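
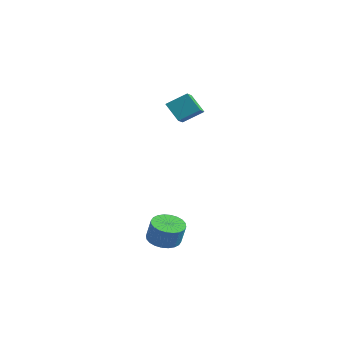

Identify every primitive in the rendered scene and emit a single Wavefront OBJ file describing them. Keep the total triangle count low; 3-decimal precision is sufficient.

v 2.98 -0.067 -3.782
v 3.668 -0.006 -4.019
v 4.007 0.007 -3.036
v 3.32 -0.053 -2.798
v 3.592 0.268 -3.997
v 3.932 0.281 -3.014
v 3.424 0.491 -3.942
v 3.763 0.504 -2.959
v 3.188 0.629 -3.862
v 3.527 0.642 -2.879
v 2.92 0.661 -3.77
v 3.259 0.674 -2.787
v 2.662 0.582 -3.68
v 3.001 0.595 -2.697
v 2.452 0.405 -3.605
v 2.791 0.418 -2.622
v 2.322 0.156 -3.557
v 2.661 0.169 -2.574
v 2.293 -0.127 -3.544
v 2.632 -0.114 -2.561
v 2.368 -0.401 -3.566
v 2.708 -0.388 -2.583
v 2.537 -0.624 -3.621
v 2.876 -0.611 -2.638
v 2.773 -0.762 -3.701
v 3.112 -0.749 -2.718
v 3.041 -0.794 -3.793
v 3.38 -0.781 -2.81
v 3.299 -0.715 -3.883
v 3.638 -0.702 -2.9
v 3.509 -0.538 -3.958
v 3.848 -0.525 -2.975
v 3.639 -0.289 -4.006
v 3.978 -0.276 -3.023
v -0.1 3.048 1.164
v 0.45 2.435 1.551
v -0.818 2.895 1.942
v -0.268 2.282 2.329
v 0.368 3.838 1.751
v 0.918 3.225 2.138
v -0.35 3.685 2.529
v 0.2 3.072 2.916
f 2 1 5
f 2 5 3
f 3 5 6
f 3 6 4
f 5 1 7
f 5 7 6
f 6 7 8
f 6 8 4
f 7 1 9
f 7 9 8
f 8 9 10
f 8 10 4
f 9 1 11
f 9 11 10
f 10 11 12
f 10 12 4
f 11 1 13
f 11 13 12
f 12 13 14
f 12 14 4
f 13 1 15
f 13 15 14
f 14 15 16
f 14 16 4
f 15 1 17
f 15 17 16
f 16 17 18
f 16 18 4
f 17 1 19
f 17 19 18
f 18 19 20
f 18 20 4
f 19 1 21
f 19 21 20
f 20 21 22
f 20 22 4
f 21 1 23
f 21 23 22
f 22 23 24
f 22 24 4
f 23 1 25
f 23 25 24
f 24 25 26
f 24 26 4
f 25 1 27
f 25 27 26
f 26 27 28
f 26 28 4
f 27 1 29
f 27 29 28
f 28 29 30
f 28 30 4
f 29 1 31
f 29 31 30
f 30 31 32
f 30 32 4
f 31 1 33
f 31 33 32
f 32 33 34
f 32 34 4
f 33 1 2
f 33 2 34
f 34 2 3
f 34 3 4
f 36 38 35
f 39 36 35
f 35 38 37
f 37 39 35
f 36 42 38
f 40 36 39
f 40 42 36
f 38 42 37
f 41 39 37
f 37 42 41
f 41 40 39
f 42 40 41



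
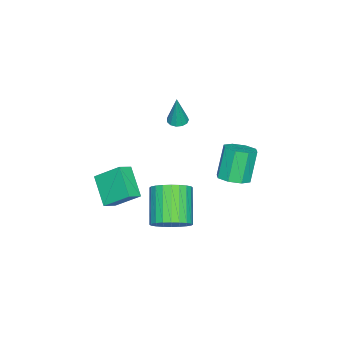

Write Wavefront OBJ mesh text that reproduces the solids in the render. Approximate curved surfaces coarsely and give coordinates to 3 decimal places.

v 1.88 -5.042 -0.973
v 1.747 -3.717 0.083
v 1.14 -4.781 -1.394
v 1.007 -3.456 -0.337
v 2.893 -4.024 -2.123
v 2.76 -2.699 -1.066
v 2.153 -3.763 -2.543
v 2.02 -2.438 -1.487
v -0.763 -1.773 2.483
v -0.419 -1.367 2.391
v -0.417 -1.667 4.237
v -0.691 -1.24 2.437
v -0.987 -1.282 2.498
v -1.211 -1.48 2.554
v -1.293 -1.771 2.588
v -1.206 -2.063 2.588
v -0.979 -2.263 2.556
v -0.683 -2.307 2.5
v -0.413 -2.182 2.439
v -0.253 -1.927 2.392
v -0.255 -1.623 2.374
v 1.466 2.16 0.962
v 1.976 2.792 1.177
v 1.244 2.812 2.854
v 0.734 2.18 2.638
v 1.419 2.998 0.931
v 0.686 3.018 2.608
v 0.889 2.713 0.703
v 0.157 2.733 2.38
v 0.698 2.104 0.627
v -0.035 2.124 2.304
v 0.956 1.528 0.746
v 0.224 1.548 2.423
v 1.514 1.322 0.992
v 0.781 1.342 2.669
v 2.043 1.607 1.22
v 1.311 1.627 2.897
v 2.235 2.216 1.296
v 1.502 2.236 2.973
v 2.642 -0.528 -2.509
v 3.068 0.111 -1.807
v 1.623 -0.574 -0.309
v 1.198 -1.212 -1.011
v 2.784 0.35 -1.97
v 1.34 -0.334 -0.473
v 2.479 0.457 -2.216
v 1.035 -0.227 -0.719
v 2.199 0.413 -2.506
v 0.755 -0.271 -1.009
v 1.986 0.226 -2.797
v 0.542 -0.458 -1.299
v 1.873 -0.076 -3.044
v 0.429 -0.76 -1.546
v 1.877 -0.446 -3.209
v 0.433 -1.13 -1.711
v 1.998 -0.829 -3.268
v 0.554 -1.513 -1.77
v 2.217 -1.166 -3.211
v 0.772 -1.851 -1.713
v 2.5 -1.406 -3.047
v 1.056 -2.09 -1.55
v 2.805 -1.513 -2.801
v 1.361 -2.197 -1.304
v 3.085 -1.469 -2.511
v 1.641 -2.153 -1.014
v 3.298 -1.282 -2.221
v 1.854 -1.966 -0.723
v 3.411 -0.98 -1.974
v 1.967 -1.664 -0.476
v 3.407 -0.61 -1.809
v 1.963 -1.294 -0.311
v 3.286 -0.227 -1.75
v 1.842 -0.911 -0.252
f 2 4 1
f 5 2 1
f 1 4 3
f 3 5 1
f 2 8 4
f 6 2 5
f 6 8 2
f 4 8 3
f 7 5 3
f 3 8 7
f 7 6 5
f 8 6 7
f 10 9 12
f 10 12 11
f 12 9 13
f 12 13 11
f 13 9 14
f 13 14 11
f 14 9 15
f 14 15 11
f 15 9 16
f 15 16 11
f 16 9 17
f 16 17 11
f 17 9 18
f 17 18 11
f 18 9 19
f 18 19 11
f 19 9 20
f 19 20 11
f 20 9 21
f 20 21 11
f 21 9 10
f 21 10 11
f 23 22 26
f 23 26 24
f 24 26 27
f 24 27 25
f 26 22 28
f 26 28 27
f 27 28 29
f 27 29 25
f 28 22 30
f 28 30 29
f 29 30 31
f 29 31 25
f 30 22 32
f 30 32 31
f 31 32 33
f 31 33 25
f 32 22 34
f 32 34 33
f 33 34 35
f 33 35 25
f 34 22 36
f 34 36 35
f 35 36 37
f 35 37 25
f 36 22 38
f 36 38 37
f 37 38 39
f 37 39 25
f 38 22 23
f 38 23 39
f 39 23 24
f 39 24 25
f 41 40 44
f 41 44 42
f 42 44 45
f 42 45 43
f 44 40 46
f 44 46 45
f 45 46 47
f 45 47 43
f 46 40 48
f 46 48 47
f 47 48 49
f 47 49 43
f 48 40 50
f 48 50 49
f 49 50 51
f 49 51 43
f 50 40 52
f 50 52 51
f 51 52 53
f 51 53 43
f 52 40 54
f 52 54 53
f 53 54 55
f 53 55 43
f 54 40 56
f 54 56 55
f 55 56 57
f 55 57 43
f 56 40 58
f 56 58 57
f 57 58 59
f 57 59 43
f 58 40 60
f 58 60 59
f 59 60 61
f 59 61 43
f 60 40 62
f 60 62 61
f 61 62 63
f 61 63 43
f 62 40 64
f 62 64 63
f 63 64 65
f 63 65 43
f 64 40 66
f 64 66 65
f 65 66 67
f 65 67 43
f 66 40 68
f 66 68 67
f 67 68 69
f 67 69 43
f 68 40 70
f 68 70 69
f 69 70 71
f 69 71 43
f 70 40 72
f 70 72 71
f 71 72 73
f 71 73 43
f 72 40 41
f 72 41 73
f 73 41 42
f 73 42 43



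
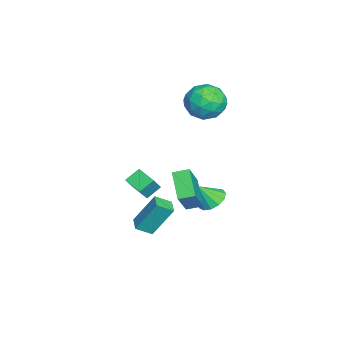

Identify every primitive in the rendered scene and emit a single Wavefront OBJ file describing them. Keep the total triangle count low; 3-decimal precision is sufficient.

v 0.472 0.183 -2.63
v 0.346 1.228 -0.917
v 0.239 0.996 -3.143
v 0.113 2.041 -1.431
v 1.287 0.379 -2.689
v 1.161 1.424 -0.977
v 1.054 1.192 -3.203
v 0.928 2.237 -1.49
v 1.078 2.557 0.665
v 2.351 2.295 2.276
v 0.976 3.373 0.879
v 2.248 3.111 2.49
v 2.372 2.969 -0.29
v 3.644 2.707 1.321
v 2.269 3.785 -0.076
v 3.542 3.523 1.535
v -1 0.658 -0.364
v -0.367 0.383 0.544
v -0.256 1.463 -0.638
v 0.376 1.188 0.27
v -0.516 0.032 -0.89
v 0.116 -0.243 0.018
v 0.227 0.837 -1.164
v 0.86 0.562 -0.256
v -0.158 3.991 -1.296
v 0.649 4.026 -1.437
v 0.058 3.289 -0.224
v 0.546 4.393 -1.176
v 0.22 4.632 -0.953
v -0.227 4.668 -0.84
v -0.651 4.489 -0.871
v -0.92 4.152 -1.037
v -0.946 3.763 -1.286
v -0.723 3.447 -1.538
v -0.32 3.303 -1.713
v 0.134 3.378 -1.756
v 0.495 3.647 -1.653
v -3.429 3.934 2.962
v -2.308 3.777 3.245
v -3.952 2.963 4.495
v -2.831 2.806 4.778
v -3.306 3.869 4.845
v -2.983 4.47 3.898
v -3.277 2.27 3.842
v -2.954 2.871 2.895
v -2.214 2.749 3.789
v -2.232 3.737 4.409
v -4.028 3.003 3.331
v -4.046 3.991 3.951
v -2.823 3.941 2.969
v -3.437 2.799 4.771
v -3.717 3.424 4.811
v -3.058 3.332 4.977
v -3.22 4.348 3.353
v -2.561 4.256 3.519
v -3.147 4.31 4.46
v -3.699 2.484 4.221
v -3.04 2.392 4.387
v -3.202 3.408 2.763
v -2.543 3.316 2.929
v -3.113 2.43 3.28
v -2.108 3.244 3.455
v -2.415 2.673 4.356
v -2.678 2.358 3.806
v -2.488 2.711 3.249
v -2.119 3.825 3.82
v -2.426 3.254 4.721
v -2.706 3.879 4.76
v -2.516 4.232 4.204
v -2.064 3.221 4.139
v -3.834 3.486 3.019
v -4.141 2.915 3.92
v -3.744 2.508 3.536
v -3.554 2.861 2.98
v -3.845 4.067 3.384
v -4.152 3.496 4.285
v -3.772 4.029 4.491
v -3.582 4.382 3.934
v -4.196 3.519 3.601
f 2 4 1
f 5 2 1
f 1 4 3
f 3 5 1
f 2 8 4
f 6 2 5
f 6 8 2
f 4 8 3
f 7 5 3
f 3 8 7
f 7 6 5
f 8 6 7
f 10 12 9
f 13 10 9
f 9 12 11
f 11 13 9
f 10 16 12
f 14 10 13
f 14 16 10
f 12 16 11
f 15 13 11
f 11 16 15
f 15 14 13
f 16 14 15
f 18 20 17
f 21 18 17
f 17 20 19
f 19 21 17
f 18 24 20
f 22 18 21
f 22 24 18
f 20 24 19
f 23 21 19
f 19 24 23
f 23 22 21
f 24 22 23
f 26 25 28
f 26 28 27
f 28 25 29
f 28 29 27
f 29 25 30
f 29 30 27
f 30 25 31
f 30 31 27
f 31 25 32
f 31 32 27
f 32 25 33
f 32 33 27
f 33 25 34
f 33 34 27
f 34 25 35
f 34 35 27
f 35 25 36
f 35 36 27
f 36 25 37
f 36 37 27
f 37 25 26
f 37 26 27
f 38 75 54
f 75 49 78
f 54 78 43
f 75 78 54
f 38 54 50
f 54 43 55
f 50 55 39
f 54 55 50
f 38 50 59
f 50 39 60
f 59 60 45
f 50 60 59
f 38 59 71
f 59 45 74
f 71 74 48
f 59 74 71
f 38 71 75
f 71 48 79
f 75 79 49
f 71 79 75
f 39 55 66
f 55 43 69
f 66 69 47
f 55 69 66
f 43 78 56
f 78 49 77
f 56 77 42
f 78 77 56
f 49 79 76
f 79 48 72
f 76 72 40
f 79 72 76
f 48 74 73
f 74 45 61
f 73 61 44
f 74 61 73
f 45 60 65
f 60 39 62
f 65 62 46
f 60 62 65
f 41 67 53
f 67 47 68
f 53 68 42
f 67 68 53
f 41 53 51
f 53 42 52
f 51 52 40
f 53 52 51
f 41 51 58
f 51 40 57
f 58 57 44
f 51 57 58
f 41 58 63
f 58 44 64
f 63 64 46
f 58 64 63
f 41 63 67
f 63 46 70
f 67 70 47
f 63 70 67
f 42 68 56
f 68 47 69
f 56 69 43
f 68 69 56
f 40 52 76
f 52 42 77
f 76 77 49
f 52 77 76
f 44 57 73
f 57 40 72
f 73 72 48
f 57 72 73
f 46 64 65
f 64 44 61
f 65 61 45
f 64 61 65
f 47 70 66
f 70 46 62
f 66 62 39
f 70 62 66



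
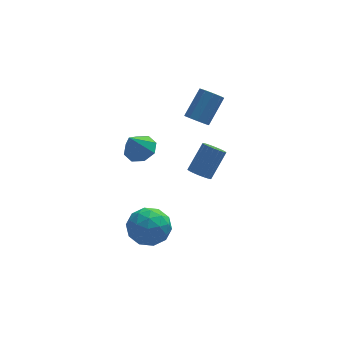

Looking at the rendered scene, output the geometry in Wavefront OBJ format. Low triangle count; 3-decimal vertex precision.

v -2.613 -1.042 2.337
v -2.012 -1.624 2.41
v -3.187 -1.478 3.583
v -1.847 -1.065 2.681
v -2.131 -0.492 2.751
v -2.698 -0.242 2.578
v -3.214 -0.46 2.264
v -3.379 -1.019 1.992
v -3.095 -1.591 1.922
v -2.528 -1.842 2.095
v -2.713 -1.239 -2.163
v -1.598 -1.537 -2.234
v -3.202 -2.903 -2.866
v -2.087 -3.201 -2.937
v -2.59 -3.088 -1.902
v -2.288 -2.06 -1.467
v -2.512 -2.38 -3.633
v -2.21 -1.352 -3.198
v -1.474 -2.242 -3.143
v -1.522 -2.68 -2.073
v -3.278 -1.76 -3.027
v -3.326 -2.198 -1.957
v -2.112 -1.242 -2.137
v -2.688 -3.198 -2.963
v -2.984 -3.132 -2.355
v -2.328 -3.307 -2.397
v -2.518 -1.549 -1.686
v -1.862 -1.725 -1.728
v -2.446 -2.636 -1.533
v -2.938 -2.715 -3.372
v -2.282 -2.891 -3.414
v -2.472 -1.133 -2.703
v -1.816 -1.308 -2.745
v -2.354 -1.804 -3.567
v -1.384 -1.832 -2.713
v -1.672 -2.809 -3.126
v -1.921 -2.327 -3.535
v -1.744 -1.723 -3.279
v -1.412 -2.089 -2.084
v -1.7 -3.067 -2.498
v -1.996 -3.001 -1.889
v -1.818 -2.396 -1.633
v -1.339 -2.503 -2.618
v -3.1 -1.373 -2.602
v -3.388 -2.351 -3.016
v -2.982 -2.044 -3.467
v -2.804 -1.439 -3.211
v -3.128 -1.631 -1.974
v -3.416 -2.608 -2.387
v -3.056 -2.717 -1.821
v -2.879 -2.113 -1.565
v -3.461 -1.937 -2.482
v 0.12 -1.591 0.535
v 0.466 -1.27 0.117
v 1.305 -0.548 1.368
v 0.96 -0.869 1.785
v 0.25 -1.098 0.164
v 1.089 -0.377 1.414
v 0.007 -1.024 0.284
v 0.846 -0.303 1.534
v -0.213 -1.062 0.453
v 0.626 -0.341 1.704
v -0.367 -1.205 0.639
v 0.472 -0.484 1.89
v -0.424 -1.424 0.804
v 0.415 -0.703 2.055
v -0.374 -1.677 0.916
v 0.465 -0.955 2.166
v -0.225 -1.912 0.952
v 0.614 -1.19 2.203
v -0.009 -2.083 0.906
v 0.83 -1.362 2.156
v 0.234 -2.157 0.786
v 1.073 -1.436 2.036
v 0.454 -2.119 0.616
v 1.293 -1.398 1.867
v 0.608 -1.976 0.43
v 1.447 -1.255 1.681
v 0.665 -1.757 0.265
v 1.504 -1.036 1.516
v 0.615 -1.505 0.154
v 1.454 -0.783 1.404
v 0.336 0.633 2.69
v 0.895 0.343 2.492
v 1.783 1.237 3.692
v 1.224 1.527 3.89
v 0.827 0.723 2.259
v 1.716 1.617 3.459
v 0.53 1.062 2.227
v 1.418 1.955 3.427
v 0.142 1.199 2.412
v 1.03 2.093 3.612
v -0.156 1.072 2.727
v 0.733 1.966 3.927
v -0.223 0.74 3.025
v 0.665 1.633 4.224
v -0.029 0.357 3.166
v 0.859 1.251 4.366
v 0.336 0.104 3.084
v 1.224 0.998 4.284
v 0.701 0.098 2.818
v 1.589 0.992 4.018
f 2 1 4
f 2 4 3
f 4 1 5
f 4 5 3
f 5 1 6
f 5 6 3
f 6 1 7
f 6 7 3
f 7 1 8
f 7 8 3
f 8 1 9
f 8 9 3
f 9 1 10
f 9 10 3
f 10 1 2
f 10 2 3
f 11 48 27
f 48 22 51
f 27 51 16
f 48 51 27
f 11 27 23
f 27 16 28
f 23 28 12
f 27 28 23
f 11 23 32
f 23 12 33
f 32 33 18
f 23 33 32
f 11 32 44
f 32 18 47
f 44 47 21
f 32 47 44
f 11 44 48
f 44 21 52
f 48 52 22
f 44 52 48
f 12 28 39
f 28 16 42
f 39 42 20
f 28 42 39
f 16 51 29
f 51 22 50
f 29 50 15
f 51 50 29
f 22 52 49
f 52 21 45
f 49 45 13
f 52 45 49
f 21 47 46
f 47 18 34
f 46 34 17
f 47 34 46
f 18 33 38
f 33 12 35
f 38 35 19
f 33 35 38
f 14 40 26
f 40 20 41
f 26 41 15
f 40 41 26
f 14 26 24
f 26 15 25
f 24 25 13
f 26 25 24
f 14 24 31
f 24 13 30
f 31 30 17
f 24 30 31
f 14 31 36
f 31 17 37
f 36 37 19
f 31 37 36
f 14 36 40
f 36 19 43
f 40 43 20
f 36 43 40
f 15 41 29
f 41 20 42
f 29 42 16
f 41 42 29
f 13 25 49
f 25 15 50
f 49 50 22
f 25 50 49
f 17 30 46
f 30 13 45
f 46 45 21
f 30 45 46
f 19 37 38
f 37 17 34
f 38 34 18
f 37 34 38
f 20 43 39
f 43 19 35
f 39 35 12
f 43 35 39
f 54 53 57
f 54 57 55
f 55 57 58
f 55 58 56
f 57 53 59
f 57 59 58
f 58 59 60
f 58 60 56
f 59 53 61
f 59 61 60
f 60 61 62
f 60 62 56
f 61 53 63
f 61 63 62
f 62 63 64
f 62 64 56
f 63 53 65
f 63 65 64
f 64 65 66
f 64 66 56
f 65 53 67
f 65 67 66
f 66 67 68
f 66 68 56
f 67 53 69
f 67 69 68
f 68 69 70
f 68 70 56
f 69 53 71
f 69 71 70
f 70 71 72
f 70 72 56
f 71 53 73
f 71 73 72
f 72 73 74
f 72 74 56
f 73 53 75
f 73 75 74
f 74 75 76
f 74 76 56
f 75 53 77
f 75 77 76
f 76 77 78
f 76 78 56
f 77 53 79
f 77 79 78
f 78 79 80
f 78 80 56
f 79 53 81
f 79 81 80
f 80 81 82
f 80 82 56
f 81 53 54
f 81 54 82
f 82 54 55
f 82 55 56
f 84 83 87
f 84 87 85
f 85 87 88
f 85 88 86
f 87 83 89
f 87 89 88
f 88 89 90
f 88 90 86
f 89 83 91
f 89 91 90
f 90 91 92
f 90 92 86
f 91 83 93
f 91 93 92
f 92 93 94
f 92 94 86
f 93 83 95
f 93 95 94
f 94 95 96
f 94 96 86
f 95 83 97
f 95 97 96
f 96 97 98
f 96 98 86
f 97 83 99
f 97 99 98
f 98 99 100
f 98 100 86
f 99 83 101
f 99 101 100
f 100 101 102
f 100 102 86
f 101 83 84
f 101 84 102
f 102 84 85
f 102 85 86



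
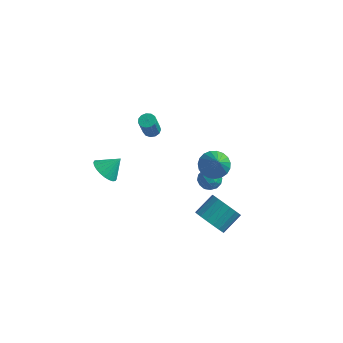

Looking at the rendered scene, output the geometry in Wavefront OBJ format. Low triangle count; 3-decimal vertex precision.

v -3.018 1.172 -0.022
v -2.551 1.365 0.051
v -2.515 0.76 1.434
v -2.982 0.568 1.362
v -2.737 1.565 0.143
v -2.701 0.96 1.526
v -3.011 1.64 0.183
v -2.975 1.035 1.566
v -3.288 1.566 0.158
v -3.252 0.961 1.541
v -3.479 1.368 0.076
v -3.443 0.763 1.459
v -3.524 1.107 -0.037
v -3.488 0.502 1.346
v -3.408 0.867 -0.145
v -3.372 0.263 1.238
v -3.168 0.724 -0.214
v -3.132 0.12 1.17
v -2.881 0.724 -0.221
v -2.845 0.119 1.162
v -2.637 0.865 -0.166
v -2.601 0.261 1.217
v -2.514 1.105 -0.064
v -2.478 0.5 1.319
v 1.144 0.884 -2.053
v 1.446 0.589 -1.463
v 0.594 -0.129 -2.277
v 0.896 -0.424 -1.687
v 0.393 0.094 -1.617
v 0.733 0.72 -1.478
v 1.307 -0.26 -2.262
v 1.647 0.366 -2.123
v 1.547 -0.118 -1.592
v 0.982 0.101 -1.193
v 1.058 0.359 -2.547
v 0.493 0.578 -2.148
v 1.343 0.825 -1.738
v 0.697 -0.365 -2.002
v 0.401 -0.061 -1.96
v 0.578 -0.234 -1.613
v 0.924 0.902 -1.747
v 1.102 0.729 -1.401
v 0.482 0.438 -1.491
v 0.938 -0.269 -2.339
v 1.116 -0.442 -1.993
v 1.462 0.694 -2.127
v 1.639 0.521 -1.78
v 1.558 0.022 -2.249
v 1.58 0.236 -1.467
v 1.257 -0.359 -1.599
v 1.499 -0.263 -1.937
v 1.698 0.105 -1.855
v 1.248 0.365 -1.233
v 0.925 -0.23 -1.365
v 0.629 0.075 -1.323
v 0.829 0.442 -1.242
v 1.307 -0.05 -1.309
v 1.115 0.69 -2.375
v 0.792 0.095 -2.507
v 1.211 0.018 -2.498
v 1.411 0.385 -2.417
v 0.783 0.819 -2.141
v 0.46 0.224 -2.273
v 0.342 0.355 -1.885
v 0.541 0.723 -1.803
v 0.733 0.51 -2.431
v 2.848 -3.534 -1.413
v 3.709 -3.59 -1.856
v 4.174 -2.502 -1.09
v 3.312 -2.446 -0.647
v 3.488 -3.319 -2.108
v 3.953 -2.23 -1.342
v 3.141 -3.089 -2.223
v 3.606 -2.001 -1.457
v 2.736 -2.948 -2.178
v 3.2 -1.86 -1.412
v 2.352 -2.924 -1.981
v 2.817 -1.835 -1.215
v 2.067 -3.02 -1.671
v 2.532 -1.931 -0.905
v 1.937 -3.218 -1.311
v 2.401 -2.129 -0.545
v 1.986 -3.478 -0.97
v 2.451 -2.39 -0.204
v 2.207 -3.75 -0.718
v 2.672 -2.661 0.048
v 2.554 -3.979 -0.603
v 3.019 -2.891 0.163
v 2.96 -4.12 -0.648
v 3.424 -3.032 0.118
v 3.343 -4.145 -0.845
v 3.808 -3.056 -0.079
v 3.628 -4.049 -1.155
v 4.093 -2.96 -0.389
v 3.759 -3.851 -1.515
v 4.223 -2.762 -0.749
v -4.051 -2.348 -1.098
v -3.318 -2.52 -1.534
v -3.409 -1.732 -0.262
v -3.413 -2.227 -1.677
v -3.605 -1.953 -1.732
v -3.865 -1.738 -1.69
v -4.153 -1.617 -1.558
v -4.426 -1.607 -1.356
v -4.642 -1.71 -1.115
v -4.767 -1.91 -0.871
v -4.784 -2.176 -0.662
v -4.688 -2.469 -0.519
v -4.496 -2.744 -0.464
v -4.236 -2.958 -0.505
v -3.948 -3.079 -0.637
v -3.675 -3.089 -0.839
v -3.46 -2.986 -1.08
v -3.334 -2.786 -1.324
v 1.957 -1.19 1.143
v 2.422 -0.483 1.384
v 2.643 -2.11 2.517
v 2.11 -0.437 1.57
v 1.773 -0.52 1.683
v 1.467 -0.72 1.703
v 1.245 -1.001 1.625
v 1.147 -1.315 1.465
v 1.189 -1.607 1.248
v 1.363 -1.827 1.014
v 1.64 -1.937 0.802
v 1.972 -1.918 0.649
v 2.301 -1.773 0.581
v 2.571 -1.527 0.611
v 2.734 -1.224 0.732
v 2.763 -0.914 0.925
v 2.653 -0.652 1.155
f 2 1 5
f 2 5 3
f 3 5 6
f 3 6 4
f 5 1 7
f 5 7 6
f 6 7 8
f 6 8 4
f 7 1 9
f 7 9 8
f 8 9 10
f 8 10 4
f 9 1 11
f 9 11 10
f 10 11 12
f 10 12 4
f 11 1 13
f 11 13 12
f 12 13 14
f 12 14 4
f 13 1 15
f 13 15 14
f 14 15 16
f 14 16 4
f 15 1 17
f 15 17 16
f 16 17 18
f 16 18 4
f 17 1 19
f 17 19 18
f 18 19 20
f 18 20 4
f 19 1 21
f 19 21 20
f 20 21 22
f 20 22 4
f 21 1 23
f 21 23 22
f 22 23 24
f 22 24 4
f 23 1 2
f 23 2 24
f 24 2 3
f 24 3 4
f 25 62 41
f 62 36 65
f 41 65 30
f 62 65 41
f 25 41 37
f 41 30 42
f 37 42 26
f 41 42 37
f 25 37 46
f 37 26 47
f 46 47 32
f 37 47 46
f 25 46 58
f 46 32 61
f 58 61 35
f 46 61 58
f 25 58 62
f 58 35 66
f 62 66 36
f 58 66 62
f 26 42 53
f 42 30 56
f 53 56 34
f 42 56 53
f 30 65 43
f 65 36 64
f 43 64 29
f 65 64 43
f 36 66 63
f 66 35 59
f 63 59 27
f 66 59 63
f 35 61 60
f 61 32 48
f 60 48 31
f 61 48 60
f 32 47 52
f 47 26 49
f 52 49 33
f 47 49 52
f 28 54 40
f 54 34 55
f 40 55 29
f 54 55 40
f 28 40 38
f 40 29 39
f 38 39 27
f 40 39 38
f 28 38 45
f 38 27 44
f 45 44 31
f 38 44 45
f 28 45 50
f 45 31 51
f 50 51 33
f 45 51 50
f 28 50 54
f 50 33 57
f 54 57 34
f 50 57 54
f 29 55 43
f 55 34 56
f 43 56 30
f 55 56 43
f 27 39 63
f 39 29 64
f 63 64 36
f 39 64 63
f 31 44 60
f 44 27 59
f 60 59 35
f 44 59 60
f 33 51 52
f 51 31 48
f 52 48 32
f 51 48 52
f 34 57 53
f 57 33 49
f 53 49 26
f 57 49 53
f 68 67 71
f 68 71 69
f 69 71 72
f 69 72 70
f 71 67 73
f 71 73 72
f 72 73 74
f 72 74 70
f 73 67 75
f 73 75 74
f 74 75 76
f 74 76 70
f 75 67 77
f 75 77 76
f 76 77 78
f 76 78 70
f 77 67 79
f 77 79 78
f 78 79 80
f 78 80 70
f 79 67 81
f 79 81 80
f 80 81 82
f 80 82 70
f 81 67 83
f 81 83 82
f 82 83 84
f 82 84 70
f 83 67 85
f 83 85 84
f 84 85 86
f 84 86 70
f 85 67 87
f 85 87 86
f 86 87 88
f 86 88 70
f 87 67 89
f 87 89 88
f 88 89 90
f 88 90 70
f 89 67 91
f 89 91 90
f 90 91 92
f 90 92 70
f 91 67 93
f 91 93 92
f 92 93 94
f 92 94 70
f 93 67 95
f 93 95 94
f 94 95 96
f 94 96 70
f 95 67 68
f 95 68 96
f 96 68 69
f 96 69 70
f 98 97 100
f 98 100 99
f 100 97 101
f 100 101 99
f 101 97 102
f 101 102 99
f 102 97 103
f 102 103 99
f 103 97 104
f 103 104 99
f 104 97 105
f 104 105 99
f 105 97 106
f 105 106 99
f 106 97 107
f 106 107 99
f 107 97 108
f 107 108 99
f 108 97 109
f 108 109 99
f 109 97 110
f 109 110 99
f 110 97 111
f 110 111 99
f 111 97 112
f 111 112 99
f 112 97 113
f 112 113 99
f 113 97 114
f 113 114 99
f 114 97 98
f 114 98 99
f 116 115 118
f 116 118 117
f 118 115 119
f 118 119 117
f 119 115 120
f 119 120 117
f 120 115 121
f 120 121 117
f 121 115 122
f 121 122 117
f 122 115 123
f 122 123 117
f 123 115 124
f 123 124 117
f 124 115 125
f 124 125 117
f 125 115 126
f 125 126 117
f 126 115 127
f 126 127 117
f 127 115 128
f 127 128 117
f 128 115 129
f 128 129 117
f 129 115 130
f 129 130 117
f 130 115 131
f 130 131 117
f 131 115 116
f 131 116 117



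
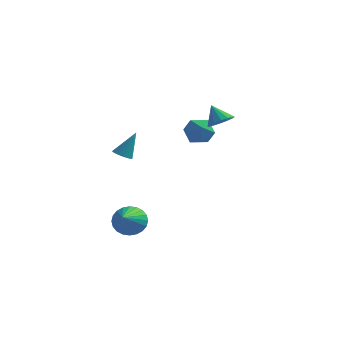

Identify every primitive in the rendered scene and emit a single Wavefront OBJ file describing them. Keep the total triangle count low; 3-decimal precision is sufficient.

v 3.823 1.364 1.805
v 4.234 1.989 1.868
v 3.177 1.696 2.735
v 3.942 2.084 1.631
v 3.618 1.986 1.44
v 3.349 1.722 1.348
v 3.207 1.362 1.377
v 3.231 1.002 1.522
v 3.413 0.74 1.742
v 3.705 0.644 1.98
v 4.029 0.742 2.17
v 4.298 1.006 2.263
v 4.439 1.366 2.233
v 4.416 1.726 2.088
v 0.405 -2.59 -4.004
v 1.158 -2.769 -4.501
v 0.735 -4.39 -2.856
v 1.295 -2.573 -4.234
v 1.297 -2.38 -3.931
v 1.163 -2.218 -3.64
v 0.914 -2.114 -3.404
v 0.587 -2.082 -3.259
v 0.232 -2.127 -3.228
v -0.096 -2.243 -3.315
v -0.349 -2.412 -3.507
v -0.486 -2.608 -3.774
v -0.488 -2.801 -4.077
v -0.354 -2.962 -4.368
v -0.105 -3.067 -4.604
v 0.222 -3.099 -4.749
v 0.577 -3.054 -4.78
v 0.905 -2.938 -4.693
v 0.561 -3.886 1.174
v 1.045 -4.111 1.093
v 1.059 -3.294 2.506
v 1.071 -3.924 1
v 1.019 -3.731 0.934
v 0.898 -3.561 0.904
v 0.725 -3.441 0.915
v 0.527 -3.389 0.966
v 0.335 -3.412 1.048
v 0.177 -3.507 1.15
v 0.077 -3.66 1.255
v 0.051 -3.848 1.348
v 0.103 -4.041 1.414
v 0.224 -4.21 1.444
v 0.397 -4.33 1.433
v 0.595 -4.383 1.382
v 0.787 -4.36 1.3
v 0.946 -4.264 1.199
v 1.103 3.332 0.061
v 1.657 3.868 -0.469
v 2.323 2.672 0.669
v 2.877 3.208 0.139
v 2.379 3.592 0.833
v 1.626 3.999 0.457
v 2.354 2.541 -0.257
v 1.601 2.948 -0.633
v 2.431 3.379 -0.665
v 2.446 4.029 0.008
v 1.534 2.511 0.192
v 1.549 3.161 0.865
f 2 1 4
f 2 4 3
f 4 1 5
f 4 5 3
f 5 1 6
f 5 6 3
f 6 1 7
f 6 7 3
f 7 1 8
f 7 8 3
f 8 1 9
f 8 9 3
f 9 1 10
f 9 10 3
f 10 1 11
f 10 11 3
f 11 1 12
f 11 12 3
f 12 1 13
f 12 13 3
f 13 1 14
f 13 14 3
f 14 1 2
f 14 2 3
f 16 15 18
f 16 18 17
f 18 15 19
f 18 19 17
f 19 15 20
f 19 20 17
f 20 15 21
f 20 21 17
f 21 15 22
f 21 22 17
f 22 15 23
f 22 23 17
f 23 15 24
f 23 24 17
f 24 15 25
f 24 25 17
f 25 15 26
f 25 26 17
f 26 15 27
f 26 27 17
f 27 15 28
f 27 28 17
f 28 15 29
f 28 29 17
f 29 15 30
f 29 30 17
f 30 15 31
f 30 31 17
f 31 15 32
f 31 32 17
f 32 15 16
f 32 16 17
f 34 33 36
f 34 36 35
f 36 33 37
f 36 37 35
f 37 33 38
f 37 38 35
f 38 33 39
f 38 39 35
f 39 33 40
f 39 40 35
f 40 33 41
f 40 41 35
f 41 33 42
f 41 42 35
f 42 33 43
f 42 43 35
f 43 33 44
f 43 44 35
f 44 33 45
f 44 45 35
f 45 33 46
f 45 46 35
f 46 33 47
f 46 47 35
f 47 33 48
f 47 48 35
f 48 33 49
f 48 49 35
f 49 33 50
f 49 50 35
f 50 33 34
f 50 34 35
f 51 62 56
f 51 56 52
f 51 52 58
f 51 58 61
f 51 61 62
f 52 56 60
f 56 62 55
f 62 61 53
f 61 58 57
f 58 52 59
f 54 60 55
f 54 55 53
f 54 53 57
f 54 57 59
f 54 59 60
f 55 60 56
f 53 55 62
f 57 53 61
f 59 57 58
f 60 59 52



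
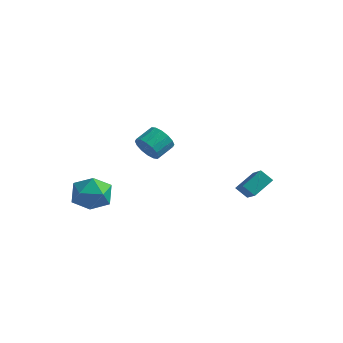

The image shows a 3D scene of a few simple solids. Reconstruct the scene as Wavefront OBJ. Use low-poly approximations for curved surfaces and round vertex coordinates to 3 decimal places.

v -0.325 -1.694 0.801
v 0.287 -1.681 0.197
v 0.697 -0.652 0.634
v 0.085 -0.666 1.239
v -0.058 -1.466 0.016
v 0.351 -0.438 0.453
v -0.475 -1.313 0.045
v -0.066 -0.284 0.483
v -0.852 -1.261 0.277
v -0.442 -0.233 0.715
v -1.087 -1.326 0.65
v -0.678 -0.298 1.087
v -1.118 -1.489 1.063
v -0.709 -0.461 1.5
v -0.937 -1.708 1.406
v -0.527 -0.679 1.843
v -0.591 -1.922 1.587
v -0.182 -0.894 2.024
v -0.174 -2.076 1.557
v 0.235 -1.047 1.995
v 0.202 -2.127 1.325
v 0.612 -1.099 1.763
v 0.438 -2.062 0.953
v 0.847 -1.034 1.39
v 0.469 -1.899 0.54
v 0.878 -0.871 0.977
v 2.651 3.265 -4.54
v 3.227 4.389 -3.827
v 3.378 3.249 -5.103
v 3.955 4.373 -4.39
v 3.665 1.887 -3.19
v 4.242 3.011 -2.477
v 4.393 1.871 -3.753
v 4.969 2.995 -3.04
v -2.788 -1.976 -3.299
v -2.17 -2.232 -2.241
v -3.79 -3.728 -3.139
v -3.172 -3.984 -2.081
v -4.014 -3.059 -2.106
v -3.395 -1.976 -2.204
v -2.565 -3.984 -3.176
v -1.946 -2.901 -3.274
v -2.033 -3.474 -2.165
v -2.928 -2.902 -1.504
v -3.032 -3.058 -3.876
v -3.927 -2.486 -3.215
f 2 1 5
f 2 5 3
f 3 5 6
f 3 6 4
f 5 1 7
f 5 7 6
f 6 7 8
f 6 8 4
f 7 1 9
f 7 9 8
f 8 9 10
f 8 10 4
f 9 1 11
f 9 11 10
f 10 11 12
f 10 12 4
f 11 1 13
f 11 13 12
f 12 13 14
f 12 14 4
f 13 1 15
f 13 15 14
f 14 15 16
f 14 16 4
f 15 1 17
f 15 17 16
f 16 17 18
f 16 18 4
f 17 1 19
f 17 19 18
f 18 19 20
f 18 20 4
f 19 1 21
f 19 21 20
f 20 21 22
f 20 22 4
f 21 1 23
f 21 23 22
f 22 23 24
f 22 24 4
f 23 1 25
f 23 25 24
f 24 25 26
f 24 26 4
f 25 1 2
f 25 2 26
f 26 2 3
f 26 3 4
f 28 30 27
f 31 28 27
f 27 30 29
f 29 31 27
f 28 34 30
f 32 28 31
f 32 34 28
f 30 34 29
f 33 31 29
f 29 34 33
f 33 32 31
f 34 32 33
f 35 46 40
f 35 40 36
f 35 36 42
f 35 42 45
f 35 45 46
f 36 40 44
f 40 46 39
f 46 45 37
f 45 42 41
f 42 36 43
f 38 44 39
f 38 39 37
f 38 37 41
f 38 41 43
f 38 43 44
f 39 44 40
f 37 39 46
f 41 37 45
f 43 41 42
f 44 43 36



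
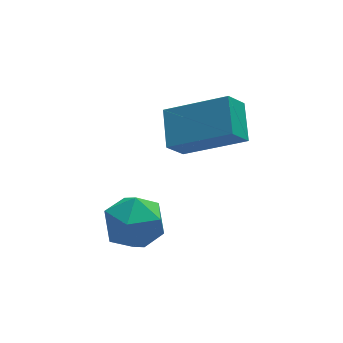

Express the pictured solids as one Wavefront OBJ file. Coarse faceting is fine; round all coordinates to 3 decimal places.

v -1.904 2.011 -3.324
v -1.376 2.348 -2.686
v -1.364 0.692 -3.074
v -0.836 1.029 -2.436
v -1.72 0.994 -2.312
v -2.054 1.809 -2.466
v -0.686 1.231 -3.294
v -1.02 2.046 -3.448
v -0.623 1.866 -2.668
v -1.262 1.719 -2.061
v -1.478 1.321 -3.699
v -2.117 1.174 -3.092
v 1.355 1.979 -0.484
v 1.6 3.012 0.052
v -0.119 2.787 -1.369
v 0.126 3.821 -0.833
v 1.874 2.199 -1.147
v 2.119 3.233 -0.611
v 0.4 3.008 -2.032
v 0.645 4.041 -1.496
f 1 12 6
f 1 6 2
f 1 2 8
f 1 8 11
f 1 11 12
f 2 6 10
f 6 12 5
f 12 11 3
f 11 8 7
f 8 2 9
f 4 10 5
f 4 5 3
f 4 3 7
f 4 7 9
f 4 9 10
f 5 10 6
f 3 5 12
f 7 3 11
f 9 7 8
f 10 9 2
f 14 16 13
f 17 14 13
f 13 16 15
f 15 17 13
f 14 20 16
f 18 14 17
f 18 20 14
f 16 20 15
f 19 17 15
f 15 20 19
f 19 18 17
f 20 18 19



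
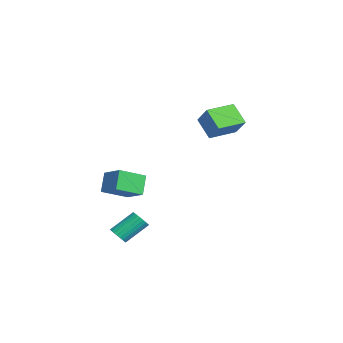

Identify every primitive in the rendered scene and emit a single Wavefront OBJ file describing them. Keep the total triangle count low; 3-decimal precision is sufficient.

v 3.613 -2.398 -1.787
v 4.038 -2.102 -1.999
v 3.692 -0.906 -1.026
v 3.267 -1.202 -0.813
v 3.874 -2.042 -2.131
v 3.529 -0.846 -1.157
v 3.671 -2.036 -2.21
v 3.325 -0.841 -1.237
v 3.459 -2.085 -2.225
v 3.113 -0.89 -1.252
v 3.27 -2.182 -2.173
v 2.924 -0.987 -1.2
v 3.133 -2.312 -2.063
v 2.787 -1.116 -1.089
v 3.07 -2.455 -1.91
v 2.724 -1.259 -0.936
v 3.089 -2.589 -1.739
v 2.743 -1.393 -0.765
v 3.188 -2.694 -1.574
v 2.842 -1.498 -0.601
v 3.351 -2.754 -1.443
v 3.006 -1.558 -0.469
v 3.555 -2.759 -1.363
v 3.209 -1.564 -0.39
v 3.767 -2.71 -1.348
v 3.421 -1.515 -0.375
v 3.956 -2.613 -1.4
v 3.61 -1.418 -0.427
v 4.093 -2.484 -1.511
v 3.747 -1.288 -0.537
v 4.156 -2.341 -1.664
v 3.81 -1.145 -0.69
v 4.137 -2.207 -1.835
v 3.791 -1.011 -0.861
v -3.94 -2.286 -0.548
v -2.766 -1.604 0.09
v -4.412 -0.828 -1.237
v -3.238 -0.146 -0.599
v -3.202 -2.554 -1.621
v -2.028 -1.872 -0.983
v -3.674 -1.096 -2.31
v -2.5 -0.414 -1.672
v -2.388 2.463 3.668
v -1.458 2.804 4.685
v -3.061 3.977 3.775
v -2.131 4.318 4.792
v -1.469 2.942 2.668
v -0.539 3.283 3.685
v -2.142 4.456 2.775
v -1.212 4.797 3.792
f 2 1 5
f 2 5 3
f 3 5 6
f 3 6 4
f 5 1 7
f 5 7 6
f 6 7 8
f 6 8 4
f 7 1 9
f 7 9 8
f 8 9 10
f 8 10 4
f 9 1 11
f 9 11 10
f 10 11 12
f 10 12 4
f 11 1 13
f 11 13 12
f 12 13 14
f 12 14 4
f 13 1 15
f 13 15 14
f 14 15 16
f 14 16 4
f 15 1 17
f 15 17 16
f 16 17 18
f 16 18 4
f 17 1 19
f 17 19 18
f 18 19 20
f 18 20 4
f 19 1 21
f 19 21 20
f 20 21 22
f 20 22 4
f 21 1 23
f 21 23 22
f 22 23 24
f 22 24 4
f 23 1 25
f 23 25 24
f 24 25 26
f 24 26 4
f 25 1 27
f 25 27 26
f 26 27 28
f 26 28 4
f 27 1 29
f 27 29 28
f 28 29 30
f 28 30 4
f 29 1 31
f 29 31 30
f 30 31 32
f 30 32 4
f 31 1 33
f 31 33 32
f 32 33 34
f 32 34 4
f 33 1 2
f 33 2 34
f 34 2 3
f 34 3 4
f 36 38 35
f 39 36 35
f 35 38 37
f 37 39 35
f 36 42 38
f 40 36 39
f 40 42 36
f 38 42 37
f 41 39 37
f 37 42 41
f 41 40 39
f 42 40 41
f 44 46 43
f 47 44 43
f 43 46 45
f 45 47 43
f 44 50 46
f 48 44 47
f 48 50 44
f 46 50 45
f 49 47 45
f 45 50 49
f 49 48 47
f 50 48 49



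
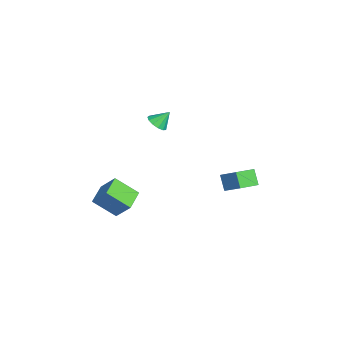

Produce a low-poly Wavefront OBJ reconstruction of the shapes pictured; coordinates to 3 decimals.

v -1.638 1.641 -3.12
v -0.881 2.401 -2.385
v -2.35 2.627 -3.406
v -1.594 3.387 -2.672
v -1.046 1.833 -3.928
v -0.29 2.593 -3.194
v -1.759 2.819 -4.215
v -1.002 3.579 -3.48
v -2.867 -1.57 0.123
v -2.596 -1.115 -0.235
v -2.953 -0.91 0.897
v -2.951 -1.092 -0.294
v -3.28 -1.221 -0.22
v -3.477 -1.461 -0.037
v -3.481 -1.735 0.197
v -3.29 -1.957 0.407
v -2.965 -2.056 0.528
v -2.609 -2.001 0.52
v -2.335 -1.809 0.386
v -2.23 -1.541 0.169
v -2.327 -1.282 -0.063
v 0.731 -3.297 -3.283
v 0.508 -4.479 -2.322
v 1.256 -2.58 -2.279
v 1.033 -3.763 -1.318
v 1.867 -3.737 -3.562
v 1.644 -4.92 -2.601
v 2.392 -3.021 -2.558
v 2.169 -4.203 -1.597
f 2 4 1
f 5 2 1
f 1 4 3
f 3 5 1
f 2 8 4
f 6 2 5
f 6 8 2
f 4 8 3
f 7 5 3
f 3 8 7
f 7 6 5
f 8 6 7
f 10 9 12
f 10 12 11
f 12 9 13
f 12 13 11
f 13 9 14
f 13 14 11
f 14 9 15
f 14 15 11
f 15 9 16
f 15 16 11
f 16 9 17
f 16 17 11
f 17 9 18
f 17 18 11
f 18 9 19
f 18 19 11
f 19 9 20
f 19 20 11
f 20 9 21
f 20 21 11
f 21 9 10
f 21 10 11
f 23 25 22
f 26 23 22
f 22 25 24
f 24 26 22
f 23 29 25
f 27 23 26
f 27 29 23
f 25 29 24
f 28 26 24
f 24 29 28
f 28 27 26
f 29 27 28



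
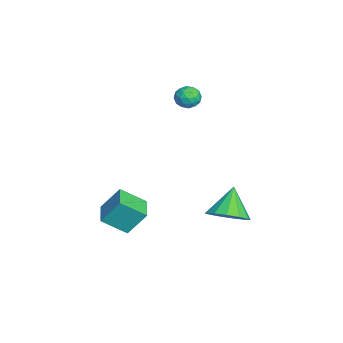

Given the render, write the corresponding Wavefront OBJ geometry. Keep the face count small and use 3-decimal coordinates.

v 0.434 -3.195 -2.959
v 0.472 -4.373 -2.097
v 0.449 -2.326 -1.773
v 0.486 -3.504 -0.911
v 1.714 -3.176 -2.989
v 1.751 -4.354 -2.127
v 1.728 -2.307 -1.803
v 1.766 -3.485 -0.941
v -3.448 0.152 2.263
v -3.115 -0.089 2.796
v -4.085 -0.731 2.264
v -3.752 -0.972 2.797
v -4.146 -0.431 2.863
v -3.753 0.115 2.863
v -3.447 -0.935 2.197
v -3.054 -0.389 2.197
v -3.114 -0.76 2.755
v -3.546 -0.449 3.167
v -3.654 -0.371 1.893
v -4.086 -0.06 2.305
v -3.226 0.109 2.53
v -3.974 -0.929 2.53
v -4.206 -0.611 2.569
v -4.01 -0.752 2.882
v -3.601 0.229 2.569
v -3.404 0.088 2.882
v -4.011 -0.114 2.921
v -3.796 -0.908 2.178
v -3.599 -1.049 2.491
v -3.19 -0.068 2.178
v -2.994 -0.209 2.491
v -3.189 -0.706 2.139
v -3.029 -0.427 2.819
v -3.403 -0.946 2.819
v -3.225 -0.925 2.467
v -2.993 -0.604 2.467
v -3.283 -0.244 3.06
v -3.657 -0.763 3.061
v -3.889 -0.445 3.1
v -3.658 -0.124 3.1
v -3.282 -0.639 3.036
v -3.543 -0.057 1.999
v -3.917 -0.576 2
v -3.542 -0.696 1.96
v -3.311 -0.375 1.96
v -3.797 0.126 2.241
v -4.171 -0.393 2.241
v -4.207 -0.216 2.593
v -3.975 0.105 2.593
v -3.918 -0.181 2.024
v -0.779 1.358 -3.73
v -0.195 0.724 -3.096
v -1.841 1.682 -2.43
v 0.038 1.278 -3.044
v 0.011 1.857 -3.21
v -0.266 2.277 -3.541
v -0.706 2.406 -3.933
v -1.17 2.202 -4.26
v -1.509 1.729 -4.419
v -1.617 1.139 -4.359
v -1.458 0.618 -4.1
v -1.084 0.332 -3.724
v -0.614 0.372 -3.349
f 2 4 1
f 5 2 1
f 1 4 3
f 3 5 1
f 2 8 4
f 6 2 5
f 6 8 2
f 4 8 3
f 7 5 3
f 3 8 7
f 7 6 5
f 8 6 7
f 9 46 25
f 46 20 49
f 25 49 14
f 46 49 25
f 9 25 21
f 25 14 26
f 21 26 10
f 25 26 21
f 9 21 30
f 21 10 31
f 30 31 16
f 21 31 30
f 9 30 42
f 30 16 45
f 42 45 19
f 30 45 42
f 9 42 46
f 42 19 50
f 46 50 20
f 42 50 46
f 10 26 37
f 26 14 40
f 37 40 18
f 26 40 37
f 14 49 27
f 49 20 48
f 27 48 13
f 49 48 27
f 20 50 47
f 50 19 43
f 47 43 11
f 50 43 47
f 19 45 44
f 45 16 32
f 44 32 15
f 45 32 44
f 16 31 36
f 31 10 33
f 36 33 17
f 31 33 36
f 12 38 24
f 38 18 39
f 24 39 13
f 38 39 24
f 12 24 22
f 24 13 23
f 22 23 11
f 24 23 22
f 12 22 29
f 22 11 28
f 29 28 15
f 22 28 29
f 12 29 34
f 29 15 35
f 34 35 17
f 29 35 34
f 12 34 38
f 34 17 41
f 38 41 18
f 34 41 38
f 13 39 27
f 39 18 40
f 27 40 14
f 39 40 27
f 11 23 47
f 23 13 48
f 47 48 20
f 23 48 47
f 15 28 44
f 28 11 43
f 44 43 19
f 28 43 44
f 17 35 36
f 35 15 32
f 36 32 16
f 35 32 36
f 18 41 37
f 41 17 33
f 37 33 10
f 41 33 37
f 52 51 54
f 52 54 53
f 54 51 55
f 54 55 53
f 55 51 56
f 55 56 53
f 56 51 57
f 56 57 53
f 57 51 58
f 57 58 53
f 58 51 59
f 58 59 53
f 59 51 60
f 59 60 53
f 60 51 61
f 60 61 53
f 61 51 62
f 61 62 53
f 62 51 63
f 62 63 53
f 63 51 52
f 63 52 53



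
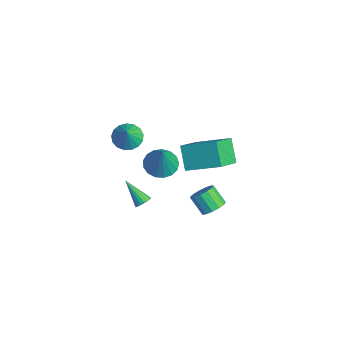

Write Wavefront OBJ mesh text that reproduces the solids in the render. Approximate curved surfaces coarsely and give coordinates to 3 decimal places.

v -2.245 -0.666 1.924
v -1.754 0.035 1.768
v -1.515 -0.934 3.016
v -2.061 0.18 2.009
v -2.41 0.131 2.23
v -2.722 -0.1 2.382
v -2.924 -0.461 2.428
v -2.97 -0.869 2.359
v -2.851 -1.231 2.19
v -2.592 -1.463 1.961
v -2.254 -1.512 1.723
v -1.914 -1.368 1.531
v -1.649 -1.063 1.429
v -1.521 -0.667 1.441
v -1.559 -0.27 1.563
v 2.197 0.653 4.604
v 3.313 2.169 5.416
v 1.208 1.909 3.617
v 2.323 3.426 4.428
v 3.197 0.534 3.452
v 4.312 2.051 4.263
v 2.207 1.791 2.464
v 3.323 3.307 3.276
v -2.736 1.423 -1.595
v -2.068 2.133 -1.814
v -1.864 1.197 0.335
v -2.433 2.375 -1.621
v -2.867 2.399 -1.422
v -3.272 2.199 -1.262
v -3.554 1.821 -1.179
v -3.648 1.352 -1.191
v -3.534 0.899 -1.296
v -3.237 0.566 -1.469
v -2.825 0.43 -1.671
v -2.393 0.52 -1.856
v -2.039 0.818 -1.981
v -1.846 1.254 -2.017
v -1.856 1.729 -1.957
v -1.152 -0.203 -3.088
v -0.858 -0.628 -3.023
v -2.288 -0.817 -1.952
v -0.776 -0.483 -2.863
v -0.768 -0.283 -2.747
v -0.836 -0.067 -2.699
v -0.967 0.122 -2.727
v -1.134 0.246 -2.828
v -1.305 0.282 -2.98
v -1.446 0.221 -3.153
v -1.528 0.076 -3.314
v -1.536 -0.124 -3.43
v -1.468 -0.34 -3.478
v -1.337 -0.529 -3.449
v -1.17 -0.653 -3.349
v -0.999 -0.688 -3.197
v 0.924 3.097 -2.86
v 1.499 2.787 -2.493
v 0.712 2.393 -1.592
v 0.136 2.703 -1.96
v 1.466 3.183 -2.349
v 0.678 2.789 -1.448
v 1.26 3.552 -2.368
v 0.472 3.157 -1.467
v 0.947 3.776 -2.543
v 0.16 3.382 -1.642
v 0.627 3.785 -2.818
v -0.16 3.39 -1.917
v 0.401 3.575 -3.108
v -0.386 3.181 -2.207
v 0.341 3.214 -3.318
v -0.446 2.82 -2.417
v 0.466 2.816 -3.384
v -0.321 2.421 -2.483
v 0.736 2.507 -3.283
v -0.051 2.112 -2.382
v 1.066 2.385 -3.048
v 0.278 1.991 -2.147
v 1.35 2.49 -2.754
v 0.563 2.095 -1.853
f 2 1 4
f 2 4 3
f 4 1 5
f 4 5 3
f 5 1 6
f 5 6 3
f 6 1 7
f 6 7 3
f 7 1 8
f 7 8 3
f 8 1 9
f 8 9 3
f 9 1 10
f 9 10 3
f 10 1 11
f 10 11 3
f 11 1 12
f 11 12 3
f 12 1 13
f 12 13 3
f 13 1 14
f 13 14 3
f 14 1 15
f 14 15 3
f 15 1 2
f 15 2 3
f 17 19 16
f 20 17 16
f 16 19 18
f 18 20 16
f 17 23 19
f 21 17 20
f 21 23 17
f 19 23 18
f 22 20 18
f 18 23 22
f 22 21 20
f 23 21 22
f 25 24 27
f 25 27 26
f 27 24 28
f 27 28 26
f 28 24 29
f 28 29 26
f 29 24 30
f 29 30 26
f 30 24 31
f 30 31 26
f 31 24 32
f 31 32 26
f 32 24 33
f 32 33 26
f 33 24 34
f 33 34 26
f 34 24 35
f 34 35 26
f 35 24 36
f 35 36 26
f 36 24 37
f 36 37 26
f 37 24 38
f 37 38 26
f 38 24 25
f 38 25 26
f 40 39 42
f 40 42 41
f 42 39 43
f 42 43 41
f 43 39 44
f 43 44 41
f 44 39 45
f 44 45 41
f 45 39 46
f 45 46 41
f 46 39 47
f 46 47 41
f 47 39 48
f 47 48 41
f 48 39 49
f 48 49 41
f 49 39 50
f 49 50 41
f 50 39 51
f 50 51 41
f 51 39 52
f 51 52 41
f 52 39 53
f 52 53 41
f 53 39 54
f 53 54 41
f 54 39 40
f 54 40 41
f 56 55 59
f 56 59 57
f 57 59 60
f 57 60 58
f 59 55 61
f 59 61 60
f 60 61 62
f 60 62 58
f 61 55 63
f 61 63 62
f 62 63 64
f 62 64 58
f 63 55 65
f 63 65 64
f 64 65 66
f 64 66 58
f 65 55 67
f 65 67 66
f 66 67 68
f 66 68 58
f 67 55 69
f 67 69 68
f 68 69 70
f 68 70 58
f 69 55 71
f 69 71 70
f 70 71 72
f 70 72 58
f 71 55 73
f 71 73 72
f 72 73 74
f 72 74 58
f 73 55 75
f 73 75 74
f 74 75 76
f 74 76 58
f 75 55 77
f 75 77 76
f 76 77 78
f 76 78 58
f 77 55 56
f 77 56 78
f 78 56 57
f 78 57 58



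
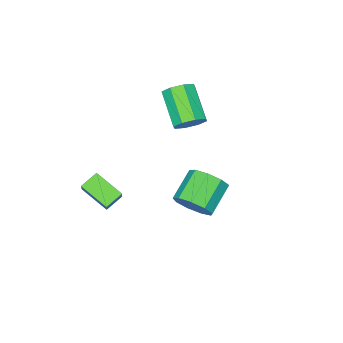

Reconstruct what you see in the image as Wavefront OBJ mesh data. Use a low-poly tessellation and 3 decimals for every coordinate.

v -2.539 -2.88 2.965
v -2.096 -3.427 2.545
v -2.778 -4.908 3.755
v -3.221 -4.36 4.175
v -1.778 -3.179 3.027
v -2.46 -4.66 4.236
v -1.907 -2.757 3.472
v -2.588 -4.238 4.682
v -2.405 -2.406 3.621
v -3.087 -3.887 4.83
v -2.982 -2.332 3.385
v -3.664 -3.813 4.595
v -3.3 -2.58 2.904
v -3.982 -4.061 4.113
v -3.172 -3.002 2.458
v -3.853 -4.483 3.668
v -2.673 -3.353 2.31
v -3.355 -4.834 3.519
v 1.147 1.053 1.965
v 1.689 0.739 2.692
v 0.335 0.373 3.543
v -0.207 0.687 2.815
v 1.562 1.379 2.766
v 0.209 1.013 3.617
v 1.241 1.867 2.465
v -0.112 1.501 3.316
v 0.876 1.973 1.93
v -0.477 1.607 2.781
v 0.638 1.649 1.411
v -0.716 1.284 2.262
v 0.637 1.046 1.151
v -0.716 0.681 2.002
v 0.875 0.446 1.272
v -0.478 0.081 2.122
v 1.24 0.13 1.717
v -0.113 -0.236 2.567
v 1.562 0.246 2.278
v 0.208 -0.12 3.128
v 2.503 -4.633 0.265
v 1.662 -4.544 0.718
v 2.234 -3.297 -0.495
v 1.393 -3.208 -0.041
v 3.407 -3.612 1.741
v 2.566 -3.523 2.195
v 3.138 -2.276 0.982
v 2.297 -2.187 1.435
f 2 1 5
f 2 5 3
f 3 5 6
f 3 6 4
f 5 1 7
f 5 7 6
f 6 7 8
f 6 8 4
f 7 1 9
f 7 9 8
f 8 9 10
f 8 10 4
f 9 1 11
f 9 11 10
f 10 11 12
f 10 12 4
f 11 1 13
f 11 13 12
f 12 13 14
f 12 14 4
f 13 1 15
f 13 15 14
f 14 15 16
f 14 16 4
f 15 1 17
f 15 17 16
f 16 17 18
f 16 18 4
f 17 1 2
f 17 2 18
f 18 2 3
f 18 3 4
f 20 19 23
f 20 23 21
f 21 23 24
f 21 24 22
f 23 19 25
f 23 25 24
f 24 25 26
f 24 26 22
f 25 19 27
f 25 27 26
f 26 27 28
f 26 28 22
f 27 19 29
f 27 29 28
f 28 29 30
f 28 30 22
f 29 19 31
f 29 31 30
f 30 31 32
f 30 32 22
f 31 19 33
f 31 33 32
f 32 33 34
f 32 34 22
f 33 19 35
f 33 35 34
f 34 35 36
f 34 36 22
f 35 19 37
f 35 37 36
f 36 37 38
f 36 38 22
f 37 19 20
f 37 20 38
f 38 20 21
f 38 21 22
f 40 42 39
f 43 40 39
f 39 42 41
f 41 43 39
f 40 46 42
f 44 40 43
f 44 46 40
f 42 46 41
f 45 43 41
f 41 46 45
f 45 44 43
f 46 44 45



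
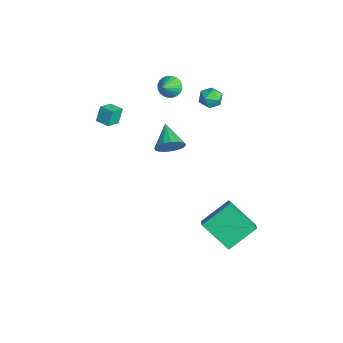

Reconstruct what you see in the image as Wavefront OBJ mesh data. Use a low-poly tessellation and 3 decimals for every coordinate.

v -0.153 0.49 0.432
v 0.11 0.043 1.093
v -1.547 0.67 1.108
v 0.205 0.421 1.189
v 0.219 0.816 1.111
v 0.147 1.135 0.879
v 0.007 1.307 0.543
v -0.17 1.292 0.183
v -0.343 1.093 -0.121
v -0.473 0.756 -0.298
v -0.529 0.358 -0.308
v -0.499 -0.01 -0.148
v -0.389 -0.263 0.145
v -0.226 -0.344 0.503
v -0.046 -0.233 0.845
v -3.411 -2.034 0.719
v -3.657 -1.703 1.619
v -2.745 -1.555 0.725
v -2.992 -1.224 1.625
v -2.908 -2.736 1.115
v -3.155 -2.405 2.015
v -2.243 -2.257 1.121
v -2.489 -1.926 2.021
v 3.392 2.512 -5.451
v 2.241 1.41 -4.084
v 3.144 4.138 -4.35
v 1.993 3.036 -2.982
v 4.087 2.324 -5.018
v 2.936 1.222 -3.65
v 3.839 3.95 -3.916
v 2.688 2.848 -2.549
v -3.135 1.439 2.644
v -2.595 1.852 2.476
v -2.425 0.801 3.356
v -2.697 1.982 2.694
v -2.865 2.03 2.904
v -3.074 1.987 3.074
v -3.292 1.861 3.179
v -3.487 1.671 3.203
v -3.628 1.445 3.141
v -3.693 1.218 3.004
v -3.674 1.025 2.812
v -3.573 0.895 2.594
v -3.405 0.847 2.384
v -3.196 0.89 2.214
v -2.977 1.016 2.109
v -2.783 1.206 2.085
v -2.642 1.432 2.147
v -2.576 1.659 2.284
v -2.469 3.816 1.695
v -1.745 3.805 1.651
v -2.435 2.935 2.469
v -1.711 2.924 2.425
v -2.047 3.485 2.739
v -2.068 4.03 2.26
v -2.112 2.71 1.86
v -2.133 3.255 1.381
v -1.524 3.122 1.753
v -1.484 3.601 2.297
v -2.696 3.139 1.823
v -2.656 3.618 2.367
f 2 1 4
f 2 4 3
f 4 1 5
f 4 5 3
f 5 1 6
f 5 6 3
f 6 1 7
f 6 7 3
f 7 1 8
f 7 8 3
f 8 1 9
f 8 9 3
f 9 1 10
f 9 10 3
f 10 1 11
f 10 11 3
f 11 1 12
f 11 12 3
f 12 1 13
f 12 13 3
f 13 1 14
f 13 14 3
f 14 1 15
f 14 15 3
f 15 1 2
f 15 2 3
f 17 19 16
f 20 17 16
f 16 19 18
f 18 20 16
f 17 23 19
f 21 17 20
f 21 23 17
f 19 23 18
f 22 20 18
f 18 23 22
f 22 21 20
f 23 21 22
f 25 27 24
f 28 25 24
f 24 27 26
f 26 28 24
f 25 31 27
f 29 25 28
f 29 31 25
f 27 31 26
f 30 28 26
f 26 31 30
f 30 29 28
f 31 29 30
f 33 32 35
f 33 35 34
f 35 32 36
f 35 36 34
f 36 32 37
f 36 37 34
f 37 32 38
f 37 38 34
f 38 32 39
f 38 39 34
f 39 32 40
f 39 40 34
f 40 32 41
f 40 41 34
f 41 32 42
f 41 42 34
f 42 32 43
f 42 43 34
f 43 32 44
f 43 44 34
f 44 32 45
f 44 45 34
f 45 32 46
f 45 46 34
f 46 32 47
f 46 47 34
f 47 32 48
f 47 48 34
f 48 32 49
f 48 49 34
f 49 32 33
f 49 33 34
f 50 61 55
f 50 55 51
f 50 51 57
f 50 57 60
f 50 60 61
f 51 55 59
f 55 61 54
f 61 60 52
f 60 57 56
f 57 51 58
f 53 59 54
f 53 54 52
f 53 52 56
f 53 56 58
f 53 58 59
f 54 59 55
f 52 54 61
f 56 52 60
f 58 56 57
f 59 58 51



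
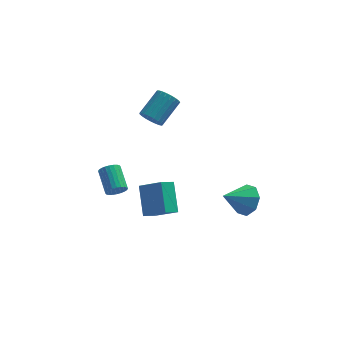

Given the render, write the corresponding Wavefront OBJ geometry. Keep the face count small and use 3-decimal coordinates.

v 4.527 -2.623 -0.627
v 5.045 -2.35 0.28
v 3.153 -3.257 0.347
v 4.563 -1.742 -0.003
v 4.059 -1.649 -0.652
v 3.83 -2.127 -1.287
v 4.009 -2.895 -1.535
v 4.491 -3.503 -1.251
v 4.994 -3.596 -0.602
v 5.224 -3.118 0.032
v -2.888 2.664 -4.397
v -2.652 3.036 -4.928
v -3.096 4.508 -4.094
v -3.332 4.136 -3.563
v -2.909 2.999 -5
v -3.353 4.472 -4.166
v -3.162 2.911 -4.98
v -3.606 4.384 -4.146
v -3.374 2.786 -4.871
v -3.818 4.258 -4.037
v -3.512 2.642 -4.69
v -3.956 4.114 -3.856
v -3.555 2.501 -4.465
v -3.999 3.974 -3.631
v -3.496 2.385 -4.229
v -3.94 3.858 -3.395
v -3.345 2.311 -4.019
v -3.789 3.784 -3.185
v -3.124 2.292 -3.866
v -3.568 3.764 -3.032
v -2.867 2.328 -3.794
v -3.311 3.801 -2.96
v -2.614 2.416 -3.814
v -3.058 3.889 -2.98
v -2.402 2.542 -3.923
v -2.846 4.014 -3.089
v -2.264 2.686 -4.104
v -2.708 4.158 -3.27
v -2.221 2.826 -4.329
v -2.665 4.299 -3.495
v -2.28 2.942 -4.565
v -2.724 4.415 -3.731
v -2.431 3.016 -4.775
v -2.875 4.489 -3.941
v -0.017 -0.54 -3.583
v -0.248 1 -2.129
v -1.315 0.187 -4.56
v -1.546 1.727 -3.106
v 0.726 0.073 -4.114
v 0.495 1.613 -2.66
v -0.572 0.8 -5.091
v -0.803 2.34 -3.637
v -0.804 1.869 2.889
v -0.396 1.271 3.205
v 0.632 2.513 4.228
v 0.224 3.111 3.911
v -0.218 1.342 2.939
v 0.811 2.585 3.961
v -0.141 1.504 2.664
v 0.888 2.747 3.686
v -0.178 1.729 2.428
v 0.851 2.972 3.45
v -0.324 1.979 2.271
v 0.705 3.222 3.294
v -0.553 2.209 2.222
v 0.476 3.452 3.244
v -0.825 2.381 2.288
v 0.203 3.623 3.31
v -1.094 2.463 2.457
v -0.065 3.706 3.48
v -1.313 2.443 2.702
v -0.284 3.686 3.724
v -1.444 2.324 2.978
v -0.415 3.567 4.001
v -1.464 2.126 3.24
v -0.435 3.369 4.262
v -1.37 1.883 3.44
v -0.341 3.126 4.462
v -1.178 1.638 3.545
v -0.15 2.881 4.568
v -0.922 1.433 3.537
v 0.107 2.676 4.559
v -0.646 1.303 3.417
v 0.383 2.546 4.439
f 2 1 4
f 2 4 3
f 4 1 5
f 4 5 3
f 5 1 6
f 5 6 3
f 6 1 7
f 6 7 3
f 7 1 8
f 7 8 3
f 8 1 9
f 8 9 3
f 9 1 10
f 9 10 3
f 10 1 2
f 10 2 3
f 12 11 15
f 12 15 13
f 13 15 16
f 13 16 14
f 15 11 17
f 15 17 16
f 16 17 18
f 16 18 14
f 17 11 19
f 17 19 18
f 18 19 20
f 18 20 14
f 19 11 21
f 19 21 20
f 20 21 22
f 20 22 14
f 21 11 23
f 21 23 22
f 22 23 24
f 22 24 14
f 23 11 25
f 23 25 24
f 24 25 26
f 24 26 14
f 25 11 27
f 25 27 26
f 26 27 28
f 26 28 14
f 27 11 29
f 27 29 28
f 28 29 30
f 28 30 14
f 29 11 31
f 29 31 30
f 30 31 32
f 30 32 14
f 31 11 33
f 31 33 32
f 32 33 34
f 32 34 14
f 33 11 35
f 33 35 34
f 34 35 36
f 34 36 14
f 35 11 37
f 35 37 36
f 36 37 38
f 36 38 14
f 37 11 39
f 37 39 38
f 38 39 40
f 38 40 14
f 39 11 41
f 39 41 40
f 40 41 42
f 40 42 14
f 41 11 43
f 41 43 42
f 42 43 44
f 42 44 14
f 43 11 12
f 43 12 44
f 44 12 13
f 44 13 14
f 46 48 45
f 49 46 45
f 45 48 47
f 47 49 45
f 46 52 48
f 50 46 49
f 50 52 46
f 48 52 47
f 51 49 47
f 47 52 51
f 51 50 49
f 52 50 51
f 54 53 57
f 54 57 55
f 55 57 58
f 55 58 56
f 57 53 59
f 57 59 58
f 58 59 60
f 58 60 56
f 59 53 61
f 59 61 60
f 60 61 62
f 60 62 56
f 61 53 63
f 61 63 62
f 62 63 64
f 62 64 56
f 63 53 65
f 63 65 64
f 64 65 66
f 64 66 56
f 65 53 67
f 65 67 66
f 66 67 68
f 66 68 56
f 67 53 69
f 67 69 68
f 68 69 70
f 68 70 56
f 69 53 71
f 69 71 70
f 70 71 72
f 70 72 56
f 71 53 73
f 71 73 72
f 72 73 74
f 72 74 56
f 73 53 75
f 73 75 74
f 74 75 76
f 74 76 56
f 75 53 77
f 75 77 76
f 76 77 78
f 76 78 56
f 77 53 79
f 77 79 78
f 78 79 80
f 78 80 56
f 79 53 81
f 79 81 80
f 80 81 82
f 80 82 56
f 81 53 83
f 81 83 82
f 82 83 84
f 82 84 56
f 83 53 54
f 83 54 84
f 84 54 55
f 84 55 56



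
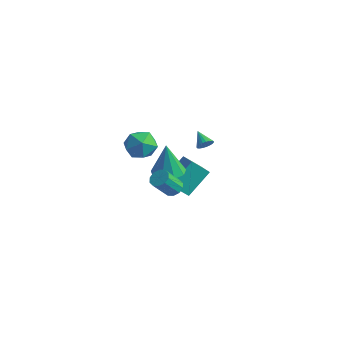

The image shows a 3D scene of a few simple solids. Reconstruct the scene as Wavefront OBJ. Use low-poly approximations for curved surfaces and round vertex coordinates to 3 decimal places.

v 3.783 -0.241 3.504
v 4.016 -0.416 3.934
v 2.937 0.041 4.076
v 4.081 -0.209 3.928
v 4.094 -0.009 3.849
v 4.054 0.152 3.71
v 3.966 0.244 3.535
v 3.847 0.253 3.355
v 3.717 0.176 3.201
v 3.598 0.027 3.098
v 3.511 -0.168 3.066
v 3.471 -0.376 3.11
v 3.485 -0.561 3.221
v 3.551 -0.69 3.382
v 3.656 -0.742 3.563
v 3.784 -0.707 3.734
v 3.911 -0.592 3.866
v -0.975 1.924 -3.432
v -0.74 3.459 -2.004
v -2.365 2.659 -3.993
v -2.13 4.194 -2.565
v -0.21 2.666 -4.355
v 0.025 4.201 -2.927
v -1.6 3.401 -4.916
v -1.365 4.936 -3.488
v 0.632 0.092 -0.477
v 1.54 -0.368 -0.414
v 0.468 0.068 1.697
v 1.622 0.325 -0.4
v 1.241 0.909 -0.422
v 0.575 1.111 -0.47
v -0.065 0.836 -0.521
v -0.378 0.213 -0.552
v -0.219 -0.466 -0.547
v 0.338 -0.884 -0.51
v 1.033 -0.845 -0.457
v 1.605 -1.966 3.703
v 2.452 -2.603 3.867
v 0.568 -3.357 3.653
v 1.415 -3.994 3.817
v 1.068 -3.35 4.602
v 1.709 -2.49 4.632
v 1.311 -3.47 2.888
v 1.952 -2.61 2.918
v 2.27 -3.532 3.363
v 2.12 -3.458 4.423
v 0.9 -2.502 3.097
v 0.75 -2.428 4.157
v 2.965 -1.894 0.372
v 3.568 -2.075 0.338
v 3.357 -3.006 1.533
v 2.755 -2.826 1.568
v 3.548 -1.766 0.574
v 3.338 -2.698 1.77
v 3.306 -1.507 0.734
v 3.095 -2.438 1.93
v 2.933 -1.395 0.755
v 2.723 -2.327 1.951
v 2.573 -1.474 0.63
v 2.363 -2.406 1.826
v 2.363 -1.714 0.407
v 2.152 -2.645 1.602
v 2.382 -2.022 0.17
v 2.172 -2.954 1.366
v 2.625 -2.282 0.01
v 2.414 -3.213 1.206
v 2.997 -2.393 -0.011
v 2.787 -3.325 1.185
v 3.357 -2.314 0.114
v 3.147 -3.246 1.31
f 2 1 4
f 2 4 3
f 4 1 5
f 4 5 3
f 5 1 6
f 5 6 3
f 6 1 7
f 6 7 3
f 7 1 8
f 7 8 3
f 8 1 9
f 8 9 3
f 9 1 10
f 9 10 3
f 10 1 11
f 10 11 3
f 11 1 12
f 11 12 3
f 12 1 13
f 12 13 3
f 13 1 14
f 13 14 3
f 14 1 15
f 14 15 3
f 15 1 16
f 15 16 3
f 16 1 17
f 16 17 3
f 17 1 2
f 17 2 3
f 19 21 18
f 22 19 18
f 18 21 20
f 20 22 18
f 19 25 21
f 23 19 22
f 23 25 19
f 21 25 20
f 24 22 20
f 20 25 24
f 24 23 22
f 25 23 24
f 27 26 29
f 27 29 28
f 29 26 30
f 29 30 28
f 30 26 31
f 30 31 28
f 31 26 32
f 31 32 28
f 32 26 33
f 32 33 28
f 33 26 34
f 33 34 28
f 34 26 35
f 34 35 28
f 35 26 36
f 35 36 28
f 36 26 27
f 36 27 28
f 37 48 42
f 37 42 38
f 37 38 44
f 37 44 47
f 37 47 48
f 38 42 46
f 42 48 41
f 48 47 39
f 47 44 43
f 44 38 45
f 40 46 41
f 40 41 39
f 40 39 43
f 40 43 45
f 40 45 46
f 41 46 42
f 39 41 48
f 43 39 47
f 45 43 44
f 46 45 38
f 50 49 53
f 50 53 51
f 51 53 54
f 51 54 52
f 53 49 55
f 53 55 54
f 54 55 56
f 54 56 52
f 55 49 57
f 55 57 56
f 56 57 58
f 56 58 52
f 57 49 59
f 57 59 58
f 58 59 60
f 58 60 52
f 59 49 61
f 59 61 60
f 60 61 62
f 60 62 52
f 61 49 63
f 61 63 62
f 62 63 64
f 62 64 52
f 63 49 65
f 63 65 64
f 64 65 66
f 64 66 52
f 65 49 67
f 65 67 66
f 66 67 68
f 66 68 52
f 67 49 69
f 67 69 68
f 68 69 70
f 68 70 52
f 69 49 50
f 69 50 70
f 70 50 51
f 70 51 52



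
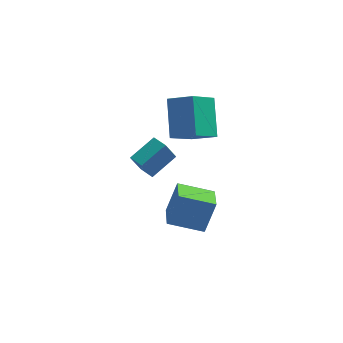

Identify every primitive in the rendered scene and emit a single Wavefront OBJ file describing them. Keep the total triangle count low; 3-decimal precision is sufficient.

v -0.079 -1.774 -2.914
v 0.423 -1.283 -1.311
v -0.2 -0.421 -3.291
v 0.302 0.071 -1.688
v 1.638 -1.771 -3.452
v 2.14 -1.279 -1.849
v 1.517 -0.417 -3.829
v 2.019 0.074 -2.226
v 1.147 -0.379 2.332
v 0.938 1.173 3.761
v -0.032 0.014 1.732
v -0.241 1.567 3.161
v 2.081 0.753 1.239
v 1.872 2.306 2.668
v 0.902 1.147 0.639
v 0.693 2.699 2.068
v -0.614 -3.198 1.945
v -1.055 -3.416 2.94
v -1.166 -2.533 1.846
v -1.607 -2.751 2.841
v 0.367 -2.289 2.579
v -0.074 -2.507 3.574
v -0.185 -1.624 2.48
v -0.626 -1.842 3.475
f 2 4 1
f 5 2 1
f 1 4 3
f 3 5 1
f 2 8 4
f 6 2 5
f 6 8 2
f 4 8 3
f 7 5 3
f 3 8 7
f 7 6 5
f 8 6 7
f 10 12 9
f 13 10 9
f 9 12 11
f 11 13 9
f 10 16 12
f 14 10 13
f 14 16 10
f 12 16 11
f 15 13 11
f 11 16 15
f 15 14 13
f 16 14 15
f 18 20 17
f 21 18 17
f 17 20 19
f 19 21 17
f 18 24 20
f 22 18 21
f 22 24 18
f 20 24 19
f 23 21 19
f 19 24 23
f 23 22 21
f 24 22 23



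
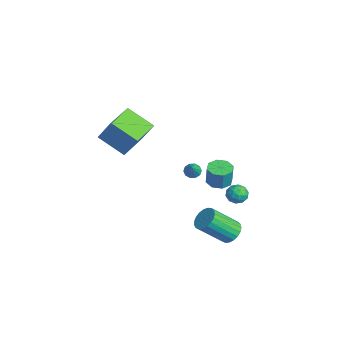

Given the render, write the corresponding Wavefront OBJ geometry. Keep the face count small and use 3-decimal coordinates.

v -1.582 0.785 -1.822
v -1.242 1.127 -2.017
v -0.698 0.455 -0.858
v -1.423 1.28 -1.799
v -1.665 1.243 -1.59
v -1.875 1.031 -1.47
v -1.973 0.726 -1.485
v -1.922 0.443 -1.628
v -1.741 0.291 -1.846
v -1.5 0.327 -2.055
v -1.29 0.539 -2.175
v -1.191 0.844 -2.16
v 0.203 -5.232 3.594
v 0.86 -4.67 5.057
v -1.102 -3.895 3.666
v -0.445 -3.333 5.13
v 1.325 -4.087 2.65
v 1.982 -3.525 4.114
v 0.02 -2.75 2.723
v 0.677 -2.188 4.186
v -2.064 2.567 -3.437
v -1.464 3.073 -3.527
v -1.256 3.058 -2.234
v -1.856 2.553 -2.143
v -1.992 3.354 -3.439
v -1.784 3.339 -2.146
v -2.562 3.174 -3.35
v -2.354 3.16 -2.056
v -2.841 2.639 -3.311
v -2.633 2.624 -2.018
v -2.664 2.062 -3.346
v -2.456 2.047 -2.053
v -2.136 1.781 -3.434
v -1.928 1.766 -2.141
v -1.566 1.96 -3.524
v -1.358 1.946 -2.23
v -1.287 2.496 -3.562
v -1.079 2.481 -2.269
v 1.663 2.834 -1.59
v 2.333 2.699 -1.592
v 1.447 1.761 -1.748
v 2.117 1.626 -1.75
v 1.809 1.82 -1.172
v 1.943 2.483 -1.074
v 1.837 1.977 -2.266
v 1.971 2.64 -2.168
v 2.441 2.17 -2.01
v 2.423 2.073 -1.333
v 1.357 2.387 -2.007
v 1.339 2.29 -1.33
v 2.017 2.861 -1.577
v 1.763 1.599 -1.763
v 1.582 1.713 -1.423
v 1.976 1.634 -1.424
v 1.787 2.734 -1.272
v 2.181 2.655 -1.274
v 1.874 2.138 -1.027
v 1.599 1.805 -2.066
v 1.993 1.726 -2.068
v 1.804 2.826 -1.916
v 2.198 2.747 -1.917
v 1.906 2.322 -2.313
v 2.474 2.47 -1.824
v 2.347 1.84 -1.917
v 2.183 2.045 -2.22
v 2.261 2.435 -2.163
v 2.464 2.414 -1.426
v 2.337 1.783 -1.519
v 2.156 1.897 -1.179
v 2.235 2.287 -1.122
v 2.527 2.102 -1.672
v 1.443 2.677 -1.821
v 1.316 2.046 -1.914
v 1.545 2.173 -2.218
v 1.624 2.563 -2.161
v 1.433 2.62 -1.423
v 1.306 1.99 -1.516
v 1.519 2.025 -1.177
v 1.597 2.415 -1.12
v 1.253 2.358 -1.668
v 3.433 1.348 -3.564
v 3.776 1.824 -3.035
v 3.651 0.308 -1.588
v 3.307 -0.168 -2.116
v 3.458 1.892 -2.992
v 3.332 0.376 -1.544
v 3.135 1.866 -3.047
v 3.009 0.35 -1.599
v 2.864 1.75 -3.192
v 2.738 0.234 -1.744
v 2.691 1.565 -3.401
v 2.565 0.049 -1.953
v 2.646 1.342 -3.638
v 2.521 -0.174 -2.19
v 2.738 1.121 -3.862
v 2.612 -0.396 -2.415
v 2.949 0.938 -4.035
v 2.824 -0.578 -2.588
v 3.245 0.826 -4.126
v 3.119 -0.69 -2.679
v 3.572 0.805 -4.12
v 3.447 -0.711 -2.673
v 3.876 0.878 -4.018
v 3.75 -0.639 -2.571
v 4.103 1.031 -3.837
v 3.977 -0.485 -2.39
v 4.214 1.24 -3.609
v 4.088 -0.276 -2.162
v 4.19 1.467 -3.373
v 4.064 -0.049 -1.926
v 4.035 1.674 -3.17
v 3.91 0.158 -1.723
f 2 1 4
f 2 4 3
f 4 1 5
f 4 5 3
f 5 1 6
f 5 6 3
f 6 1 7
f 6 7 3
f 7 1 8
f 7 8 3
f 8 1 9
f 8 9 3
f 9 1 10
f 9 10 3
f 10 1 11
f 10 11 3
f 11 1 12
f 11 12 3
f 12 1 2
f 12 2 3
f 14 16 13
f 17 14 13
f 13 16 15
f 15 17 13
f 14 20 16
f 18 14 17
f 18 20 14
f 16 20 15
f 19 17 15
f 15 20 19
f 19 18 17
f 20 18 19
f 22 21 25
f 22 25 23
f 23 25 26
f 23 26 24
f 25 21 27
f 25 27 26
f 26 27 28
f 26 28 24
f 27 21 29
f 27 29 28
f 28 29 30
f 28 30 24
f 29 21 31
f 29 31 30
f 30 31 32
f 30 32 24
f 31 21 33
f 31 33 32
f 32 33 34
f 32 34 24
f 33 21 35
f 33 35 34
f 34 35 36
f 34 36 24
f 35 21 37
f 35 37 36
f 36 37 38
f 36 38 24
f 37 21 22
f 37 22 38
f 38 22 23
f 38 23 24
f 39 76 55
f 76 50 79
f 55 79 44
f 76 79 55
f 39 55 51
f 55 44 56
f 51 56 40
f 55 56 51
f 39 51 60
f 51 40 61
f 60 61 46
f 51 61 60
f 39 60 72
f 60 46 75
f 72 75 49
f 60 75 72
f 39 72 76
f 72 49 80
f 76 80 50
f 72 80 76
f 40 56 67
f 56 44 70
f 67 70 48
f 56 70 67
f 44 79 57
f 79 50 78
f 57 78 43
f 79 78 57
f 50 80 77
f 80 49 73
f 77 73 41
f 80 73 77
f 49 75 74
f 75 46 62
f 74 62 45
f 75 62 74
f 46 61 66
f 61 40 63
f 66 63 47
f 61 63 66
f 42 68 54
f 68 48 69
f 54 69 43
f 68 69 54
f 42 54 52
f 54 43 53
f 52 53 41
f 54 53 52
f 42 52 59
f 52 41 58
f 59 58 45
f 52 58 59
f 42 59 64
f 59 45 65
f 64 65 47
f 59 65 64
f 42 64 68
f 64 47 71
f 68 71 48
f 64 71 68
f 43 69 57
f 69 48 70
f 57 70 44
f 69 70 57
f 41 53 77
f 53 43 78
f 77 78 50
f 53 78 77
f 45 58 74
f 58 41 73
f 74 73 49
f 58 73 74
f 47 65 66
f 65 45 62
f 66 62 46
f 65 62 66
f 48 71 67
f 71 47 63
f 67 63 40
f 71 63 67
f 82 81 85
f 82 85 83
f 83 85 86
f 83 86 84
f 85 81 87
f 85 87 86
f 86 87 88
f 86 88 84
f 87 81 89
f 87 89 88
f 88 89 90
f 88 90 84
f 89 81 91
f 89 91 90
f 90 91 92
f 90 92 84
f 91 81 93
f 91 93 92
f 92 93 94
f 92 94 84
f 93 81 95
f 93 95 94
f 94 95 96
f 94 96 84
f 95 81 97
f 95 97 96
f 96 97 98
f 96 98 84
f 97 81 99
f 97 99 98
f 98 99 100
f 98 100 84
f 99 81 101
f 99 101 100
f 100 101 102
f 100 102 84
f 101 81 103
f 101 103 102
f 102 103 104
f 102 104 84
f 103 81 105
f 103 105 104
f 104 105 106
f 104 106 84
f 105 81 107
f 105 107 106
f 106 107 108
f 106 108 84
f 107 81 109
f 107 109 108
f 108 109 110
f 108 110 84
f 109 81 111
f 109 111 110
f 110 111 112
f 110 112 84
f 111 81 82
f 111 82 112
f 112 82 83
f 112 83 84



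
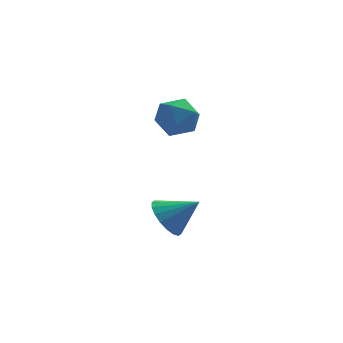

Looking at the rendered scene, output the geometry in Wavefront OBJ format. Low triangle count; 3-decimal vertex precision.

v -2.076 -1.44 -1.408
v -1.573 -1.324 -2.045
v -1.044 -1.66 -0.632
v -1.606 -0.988 -1.905
v -1.733 -0.742 -1.667
v -1.928 -0.635 -1.378
v -2.152 -0.687 -1.095
v -2.361 -0.888 -0.873
v -2.514 -1.199 -0.758
v -2.58 -1.557 -0.771
v -2.546 -1.893 -0.911
v -2.419 -2.139 -1.149
v -2.225 -2.246 -1.438
v -2.001 -2.194 -1.722
v -1.791 -1.993 -1.943
v -1.639 -1.682 -2.058
v -1.989 0.126 3.057
v -1.196 -0.034 3.29
v -1.844 -0.706 1.99
v -1.051 -0.866 2.223
v -1.692 -1.15 2.689
v -1.781 -0.635 3.348
v -1.259 -0.105 1.932
v -1.348 0.41 2.591
v -0.745 -0.176 2.594
v -1.013 -0.822 3.062
v -2.027 0.082 2.218
v -2.295 -0.564 2.686
f 2 1 4
f 2 4 3
f 4 1 5
f 4 5 3
f 5 1 6
f 5 6 3
f 6 1 7
f 6 7 3
f 7 1 8
f 7 8 3
f 8 1 9
f 8 9 3
f 9 1 10
f 9 10 3
f 10 1 11
f 10 11 3
f 11 1 12
f 11 12 3
f 12 1 13
f 12 13 3
f 13 1 14
f 13 14 3
f 14 1 15
f 14 15 3
f 15 1 16
f 15 16 3
f 16 1 2
f 16 2 3
f 17 28 22
f 17 22 18
f 17 18 24
f 17 24 27
f 17 27 28
f 18 22 26
f 22 28 21
f 28 27 19
f 27 24 23
f 24 18 25
f 20 26 21
f 20 21 19
f 20 19 23
f 20 23 25
f 20 25 26
f 21 26 22
f 19 21 28
f 23 19 27
f 25 23 24
f 26 25 18



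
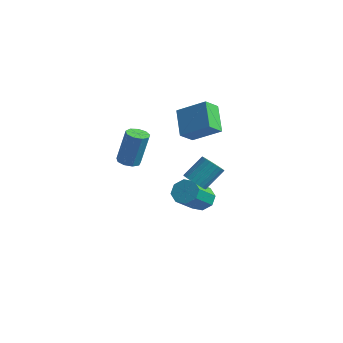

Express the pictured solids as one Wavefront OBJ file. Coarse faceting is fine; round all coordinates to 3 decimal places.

v 3.262 0.515 -0.588
v 4.006 0.384 -0.668
v 4.323 1.494 0.468
v 3.578 1.625 0.548
v 3.964 0.6 -0.867
v 4.28 1.71 0.269
v 3.814 0.802 -1.023
v 4.131 1.913 0.113
v 3.581 0.961 -1.114
v 3.898 2.072 0.023
v 3.299 1.052 -1.124
v 3.616 2.163 0.012
v 3.011 1.062 -1.053
v 3.328 2.172 0.084
v 2.762 0.988 -0.911
v 3.078 2.098 0.226
v 2.588 0.841 -0.72
v 2.905 1.952 0.417
v 2.517 0.646 -0.508
v 2.834 1.756 0.628
v 2.56 0.43 -0.309
v 2.876 1.54 0.827
v 2.709 0.227 -0.153
v 3.026 1.338 0.983
v 2.942 0.068 -0.063
v 3.259 1.179 1.074
v 3.224 -0.023 -0.052
v 3.541 1.088 1.084
v 3.512 -0.032 -0.124
v 3.829 1.078 1.013
v 3.762 0.042 -0.266
v 4.078 1.152 0.871
v 3.935 0.188 -0.457
v 4.252 1.299 0.68
v 2.133 2.212 -3.025
v 2.832 2.604 -2.714
v 3.127 1.019 -1.384
v 2.427 0.628 -1.695
v 2.284 2.773 -2.391
v 2.579 1.189 -1.061
v 1.648 2.614 -2.44
v 1.942 1.03 -1.109
v 1.295 2.219 -2.831
v 1.59 0.635 -1.5
v 1.433 1.821 -3.336
v 1.728 0.236 -2.006
v 1.981 1.651 -3.659
v 2.276 0.067 -2.329
v 2.618 1.81 -3.611
v 2.912 0.226 -2.28
v 2.97 2.205 -3.22
v 3.265 0.621 -1.889
v 1.72 0.689 4.276
v 3.222 1.374 5.256
v 1.747 1.612 3.59
v 3.249 2.296 4.57
v 2.871 -0.196 3.13
v 4.373 0.488 4.11
v 2.898 0.726 2.444
v 4.4 1.411 3.424
v 1.867 -3.001 1.89
v 2.494 -2.842 1.757
v 2.839 -2.479 3.817
v 2.213 -2.639 3.95
v 2.233 -2.474 1.736
v 2.578 -2.111 3.796
v 1.801 -2.353 1.787
v 2.147 -1.99 3.847
v 1.4 -2.535 1.886
v 1.746 -2.172 3.946
v 1.218 -2.935 1.987
v 1.563 -2.573 4.047
v 1.339 -3.367 2.043
v 1.685 -3.004 4.103
v 1.708 -3.627 2.027
v 2.053 -3.264 4.087
v 2.151 -3.595 1.947
v 2.496 -3.232 4.007
v 2.461 -3.285 1.84
v 2.807 -2.922 3.9
f 2 1 5
f 2 5 3
f 3 5 6
f 3 6 4
f 5 1 7
f 5 7 6
f 6 7 8
f 6 8 4
f 7 1 9
f 7 9 8
f 8 9 10
f 8 10 4
f 9 1 11
f 9 11 10
f 10 11 12
f 10 12 4
f 11 1 13
f 11 13 12
f 12 13 14
f 12 14 4
f 13 1 15
f 13 15 14
f 14 15 16
f 14 16 4
f 15 1 17
f 15 17 16
f 16 17 18
f 16 18 4
f 17 1 19
f 17 19 18
f 18 19 20
f 18 20 4
f 19 1 21
f 19 21 20
f 20 21 22
f 20 22 4
f 21 1 23
f 21 23 22
f 22 23 24
f 22 24 4
f 23 1 25
f 23 25 24
f 24 25 26
f 24 26 4
f 25 1 27
f 25 27 26
f 26 27 28
f 26 28 4
f 27 1 29
f 27 29 28
f 28 29 30
f 28 30 4
f 29 1 31
f 29 31 30
f 30 31 32
f 30 32 4
f 31 1 33
f 31 33 32
f 32 33 34
f 32 34 4
f 33 1 2
f 33 2 34
f 34 2 3
f 34 3 4
f 36 35 39
f 36 39 37
f 37 39 40
f 37 40 38
f 39 35 41
f 39 41 40
f 40 41 42
f 40 42 38
f 41 35 43
f 41 43 42
f 42 43 44
f 42 44 38
f 43 35 45
f 43 45 44
f 44 45 46
f 44 46 38
f 45 35 47
f 45 47 46
f 46 47 48
f 46 48 38
f 47 35 49
f 47 49 48
f 48 49 50
f 48 50 38
f 49 35 51
f 49 51 50
f 50 51 52
f 50 52 38
f 51 35 36
f 51 36 52
f 52 36 37
f 52 37 38
f 54 56 53
f 57 54 53
f 53 56 55
f 55 57 53
f 54 60 56
f 58 54 57
f 58 60 54
f 56 60 55
f 59 57 55
f 55 60 59
f 59 58 57
f 60 58 59
f 62 61 65
f 62 65 63
f 63 65 66
f 63 66 64
f 65 61 67
f 65 67 66
f 66 67 68
f 66 68 64
f 67 61 69
f 67 69 68
f 68 69 70
f 68 70 64
f 69 61 71
f 69 71 70
f 70 71 72
f 70 72 64
f 71 61 73
f 71 73 72
f 72 73 74
f 72 74 64
f 73 61 75
f 73 75 74
f 74 75 76
f 74 76 64
f 75 61 77
f 75 77 76
f 76 77 78
f 76 78 64
f 77 61 79
f 77 79 78
f 78 79 80
f 78 80 64
f 79 61 62
f 79 62 80
f 80 62 63
f 80 63 64

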